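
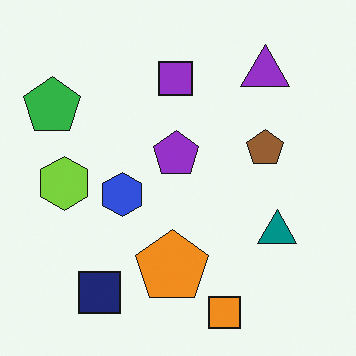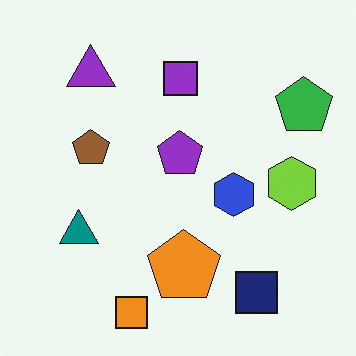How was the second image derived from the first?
The image was flipped horizontally (left ↔ right).

The green pentagon is in the top-left of the first image and the top-right of the second — shapes on opposite sides of the vertical midline have swapped in a mirror flip.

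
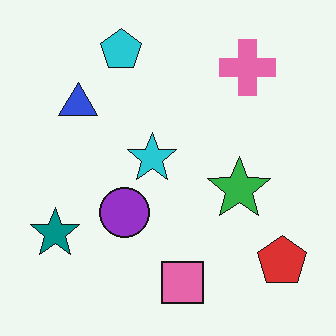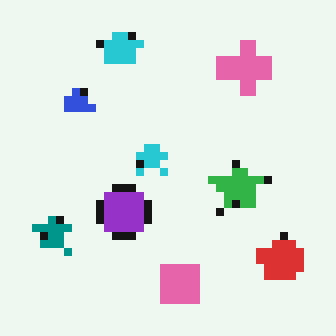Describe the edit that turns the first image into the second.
The transformation is: moderately pixelated.

Shapes are reduced to large square blocks; fine edges and outlines are lost — a downscale-then-upscale (mosaic) effect.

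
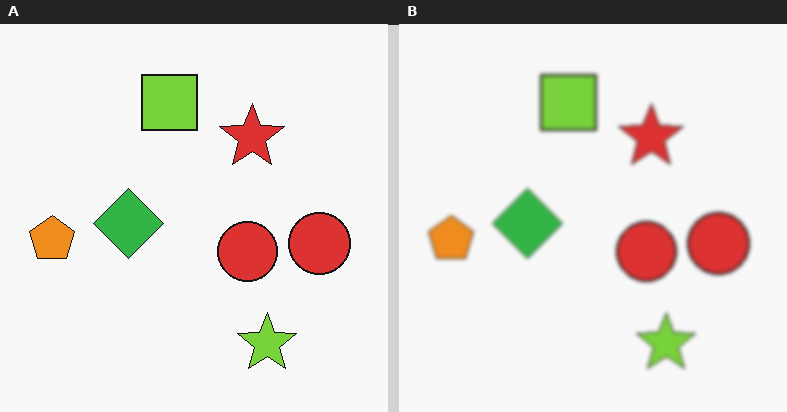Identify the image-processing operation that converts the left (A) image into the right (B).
Given a subtle gaussian blur.

Shape edges and outlines are uniformly softened across the whole image.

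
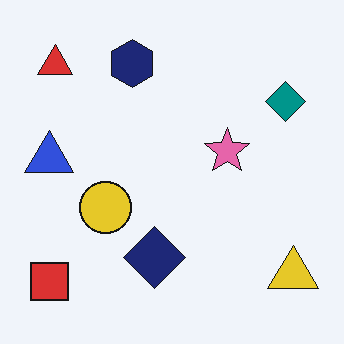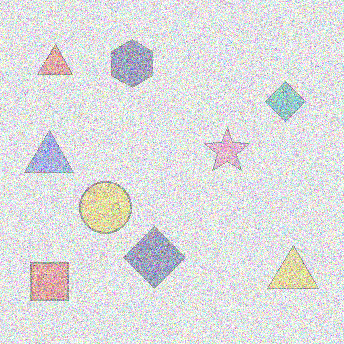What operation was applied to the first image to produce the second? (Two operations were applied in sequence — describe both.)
Given much lower contrast, then degraded with a thick layer of grain.

Tones are pushed toward mid-grey across the whole image — a global contrast change. Random speckle covers the whole image, including the flat background.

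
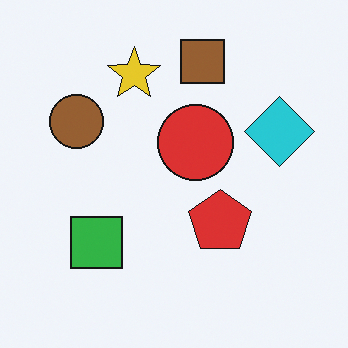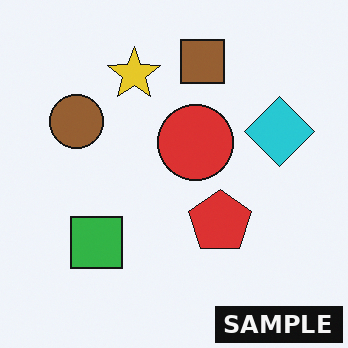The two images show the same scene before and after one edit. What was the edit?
The image was watermarked with the text "SAMPLE" in the lower-right corner.

A dark label reading "SAMPLE" appears in the lower-right corner.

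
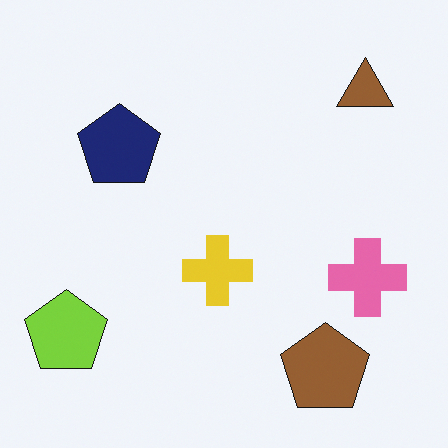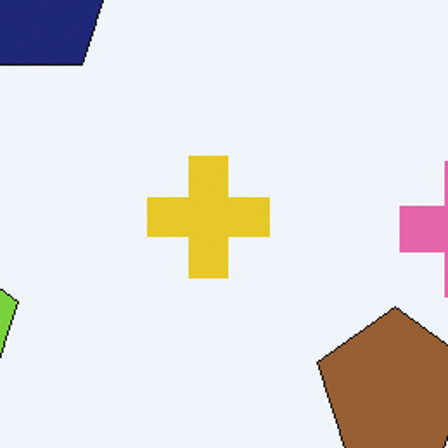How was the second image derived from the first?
The image was cropped tightly and scaled back up.

The visible shapes are larger and the field of view is narrower; shapes near the original edges may be partly or wholly outside the frame — a crop-and-rescale.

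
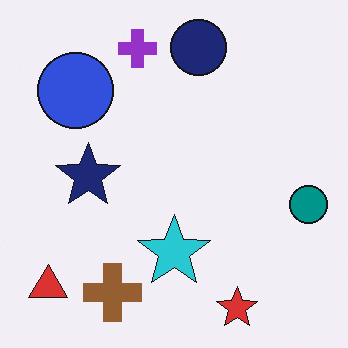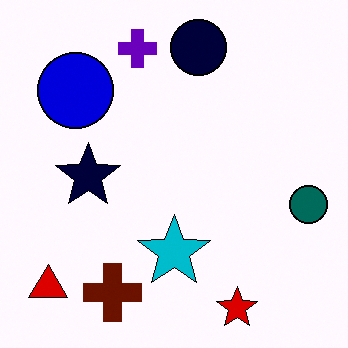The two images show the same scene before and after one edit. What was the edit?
Given much higher contrast.

Tones are pushed away from mid-grey across the whole image — a global contrast change.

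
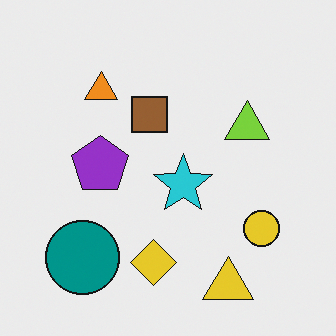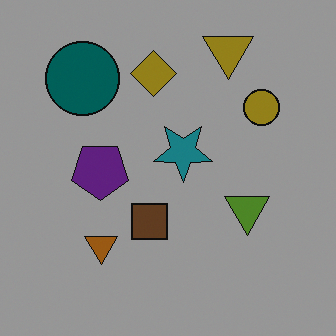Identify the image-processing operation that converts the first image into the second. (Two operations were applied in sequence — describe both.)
The second image is the first darkened a lot, then flipped vertically (top ↔ bottom).

Every pixel — background and shapes alike — is uniformly darkened. The yellow triangle is in the bottom-right of the first image and the top-right of the second — shapes on opposite sides of the horizontal midline have swapped in a mirror flip.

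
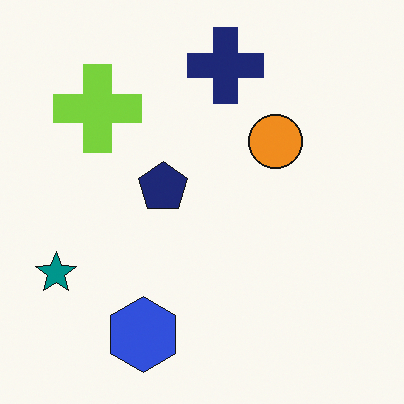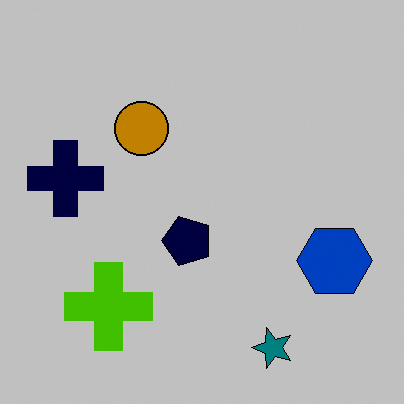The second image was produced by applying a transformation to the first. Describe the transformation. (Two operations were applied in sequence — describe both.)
It was rotated 90° counter-clockwise, then aggressively posterized.

The teal star sits in the bottom-left of the first image and the bottom-right of the second — consistent with a whole-image 90° counter-clockwise rotation. Each flat color has snapped to a coarser quantized level — most visibly, the near-white background has dropped to a flat grey.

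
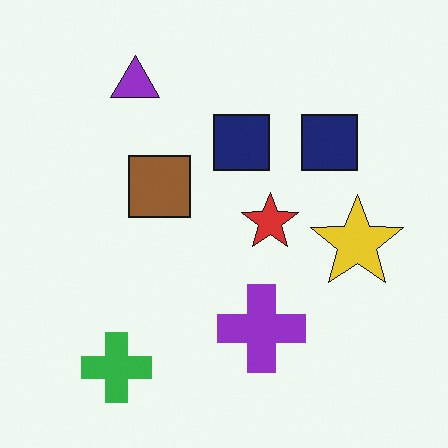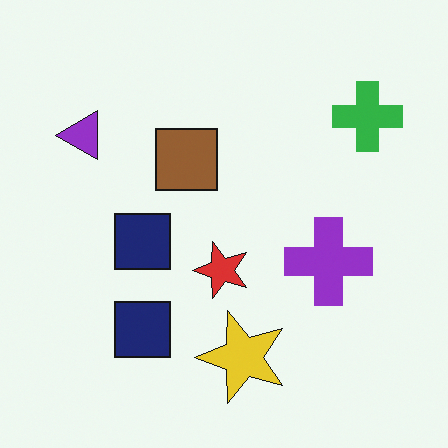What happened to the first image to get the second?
The image was transposed (reflected across the top-left ↔ bottom-right diagonal).

Shapes have swapped their row and column positions — what was in the top-right is now in the bottom-left — a diagonal reflection.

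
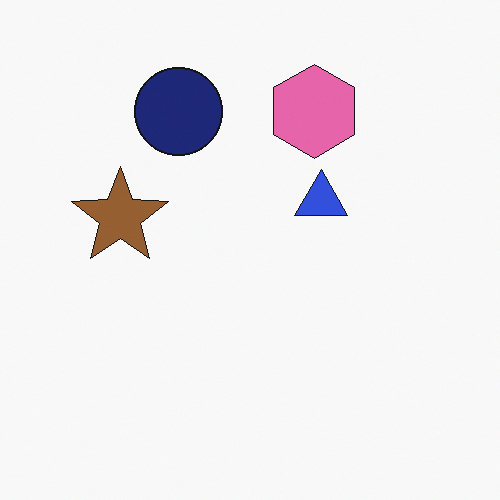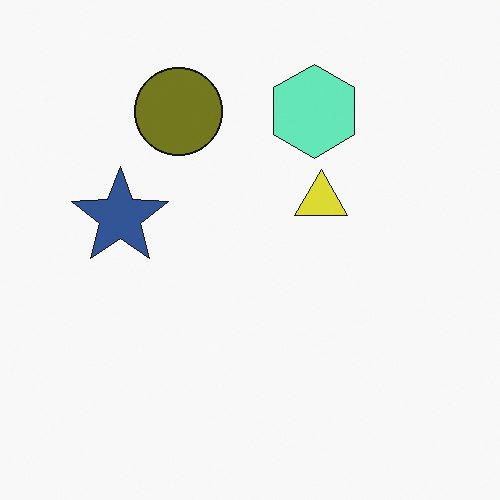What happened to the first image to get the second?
Hue-shifted by a large amount.

Every shape's color has rotated by the same amount around the hue wheel — a uniform hue shift.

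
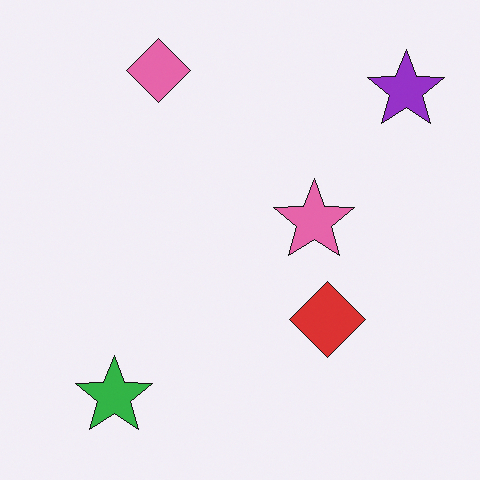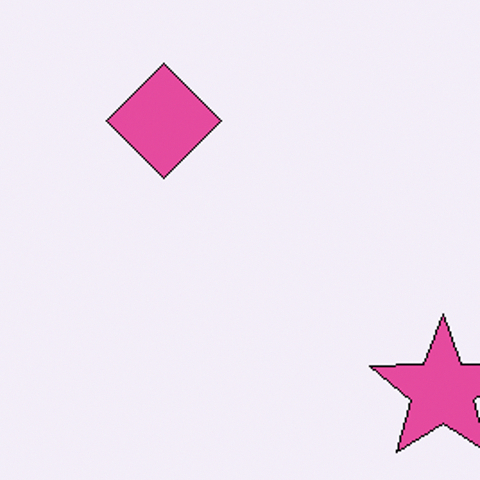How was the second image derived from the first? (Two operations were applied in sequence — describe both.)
It was given slightly increased contrast, then cropped tightly and scaled back up.

Tones are pushed away from mid-grey across the whole image — a global contrast change. The visible shapes are larger and the field of view is narrower; shapes near the original edges may be partly or wholly outside the frame — a crop-and-rescale.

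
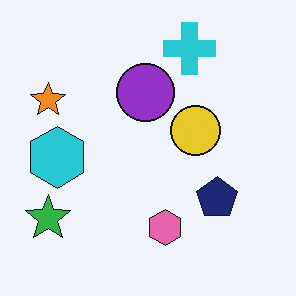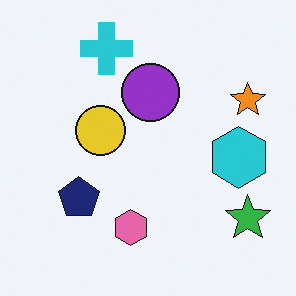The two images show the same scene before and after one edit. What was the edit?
The second image is the first flipped horizontally (left ↔ right).

The orange star is in the left of the first image and the right of the second — shapes on opposite sides of the vertical midline have swapped in a mirror flip.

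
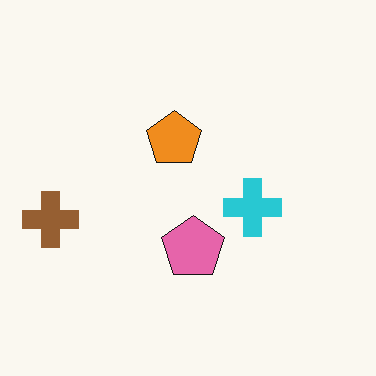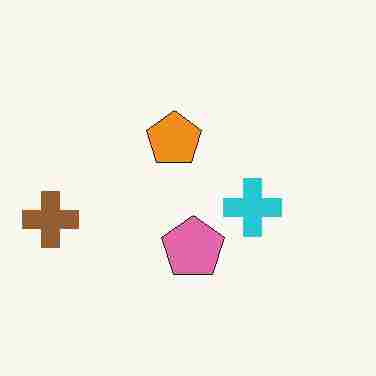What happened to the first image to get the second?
It was heavily JPEG-compressed with obvious blocking artifacts.

Blocky 8×8 compression artifacts appear around shape edges and the flat background shows ringing — characteristic JPEG degradation.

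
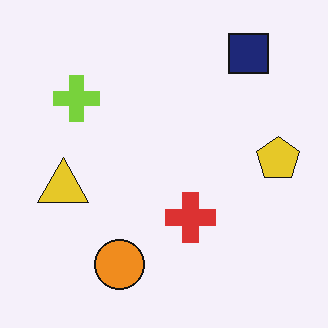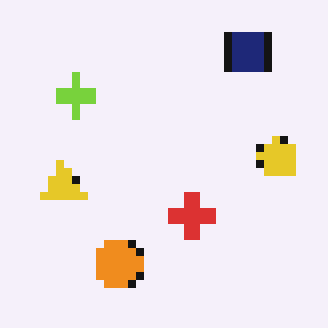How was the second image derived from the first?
Pixelated into visible square blocks.

Shapes are reduced to large square blocks; fine edges and outlines are lost — a downscale-then-upscale (mosaic) effect.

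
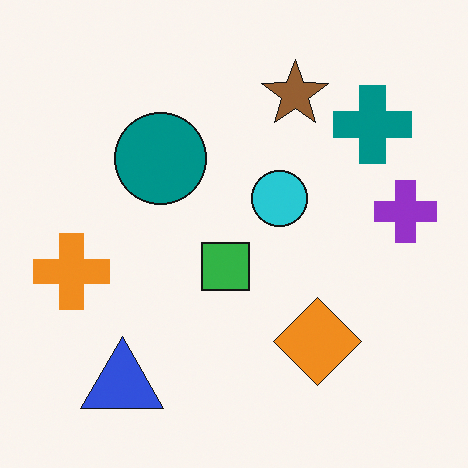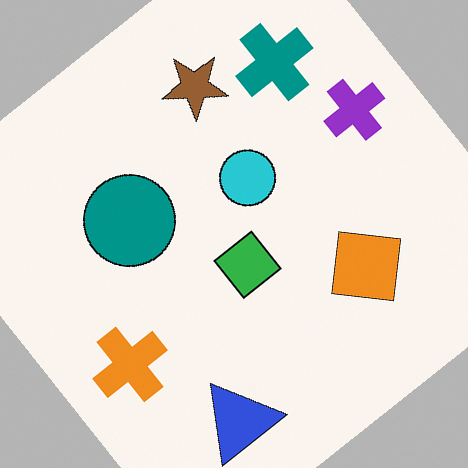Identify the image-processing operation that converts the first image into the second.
The second image is the first rotated counter-clockwise by a large amount — several tens of degrees.

Every shape is tilted by the same angle and the image corners show triangular fill wedges — a whole-image rotation by a non-right angle.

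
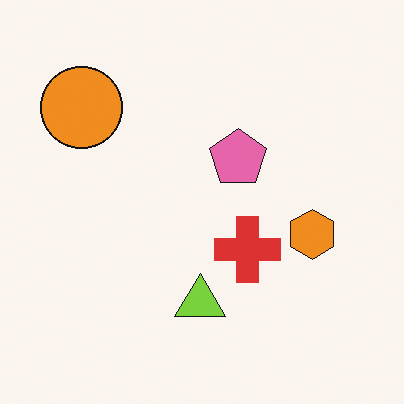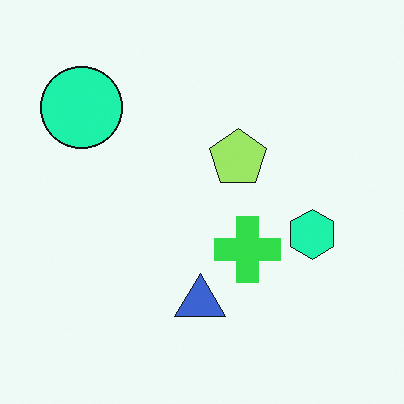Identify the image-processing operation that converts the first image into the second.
The second image is the first hue-shifted through roughly a third of the color wheel.

Every shape's color has rotated by the same amount around the hue wheel — a uniform hue shift.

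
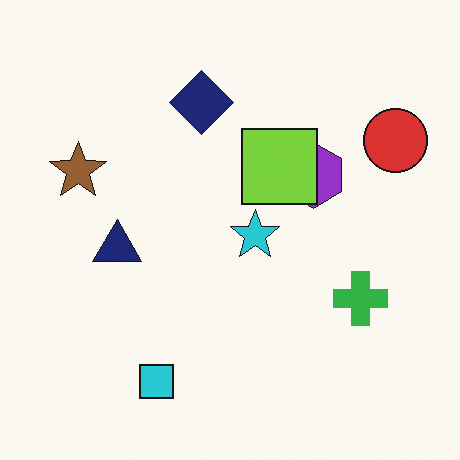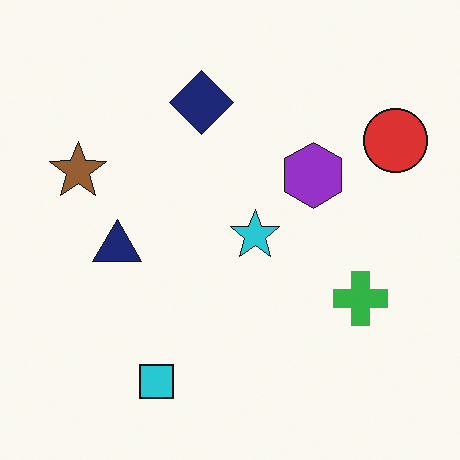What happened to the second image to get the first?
The image was overlaid with an additional lime square.

A lime square appears in the first image that is absent from the second.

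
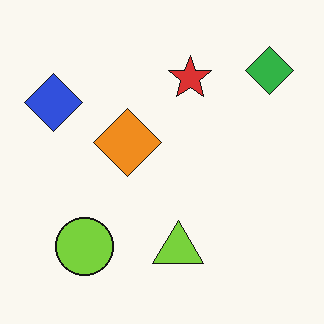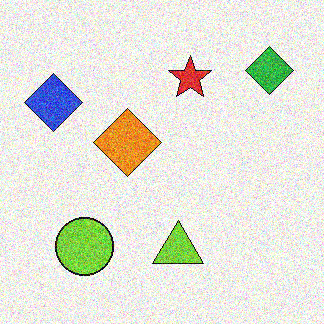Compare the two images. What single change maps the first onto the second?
This is the original image degraded with strong gaussian noise.

Random speckle covers the whole image, including the flat background.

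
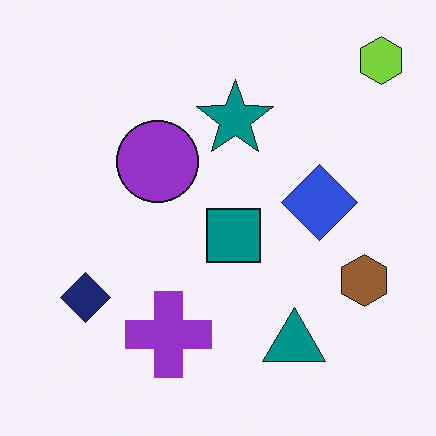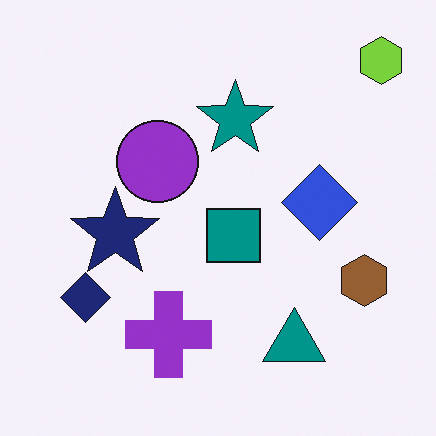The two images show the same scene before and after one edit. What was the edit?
This is the original image overlaid with an additional navy star.

A navy star appears in the second image that is absent from the first.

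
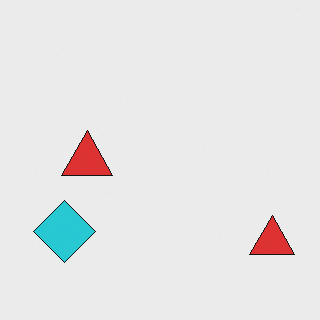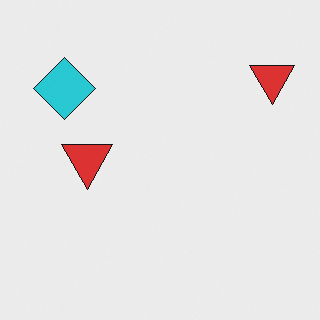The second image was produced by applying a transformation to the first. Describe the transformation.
This is the original image flipped vertically (top ↔ bottom).

The cyan diamond is in the bottom-left of the first image and the top-left of the second — shapes on opposite sides of the horizontal midline have swapped in a mirror flip.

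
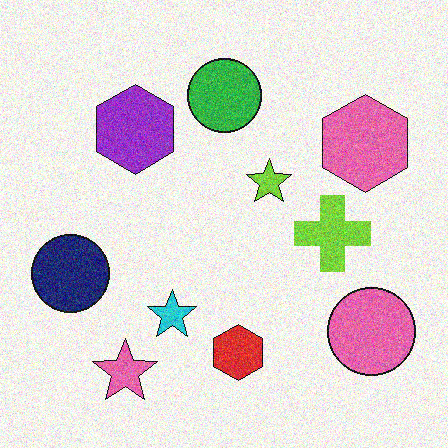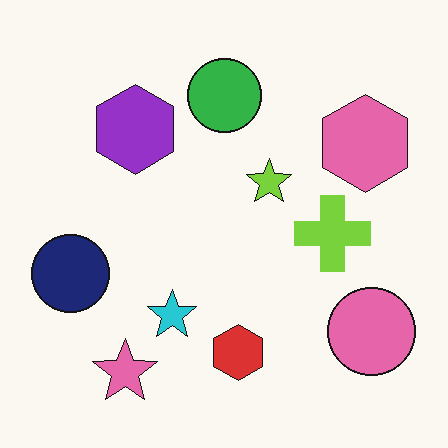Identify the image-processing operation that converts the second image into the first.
The first image is the second degraded with moderate additive noise.

Random speckle covers the whole image, including the flat background.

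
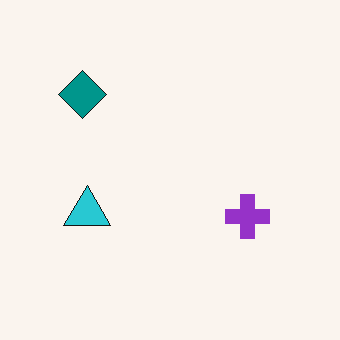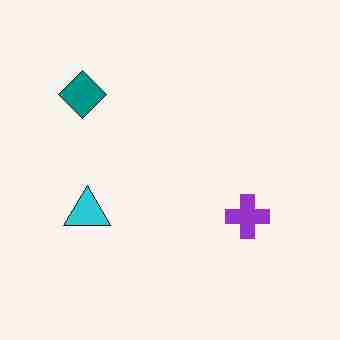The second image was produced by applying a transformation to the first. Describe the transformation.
The transformation is: heavily JPEG-compressed with obvious blocking artifacts.

Blocky 8×8 compression artifacts appear around shape edges and the flat background shows ringing — characteristic JPEG degradation.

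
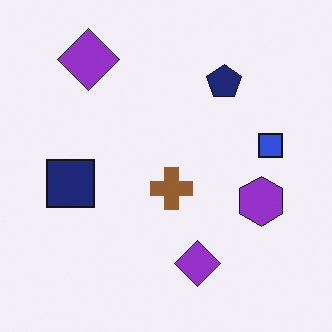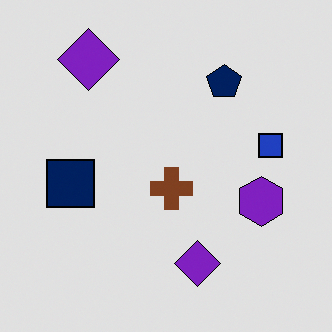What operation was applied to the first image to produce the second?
This is the original image posterized to a reduced palette.

Each flat color has snapped to a coarser quantized level — most visibly, the near-white background has dropped to a flat grey.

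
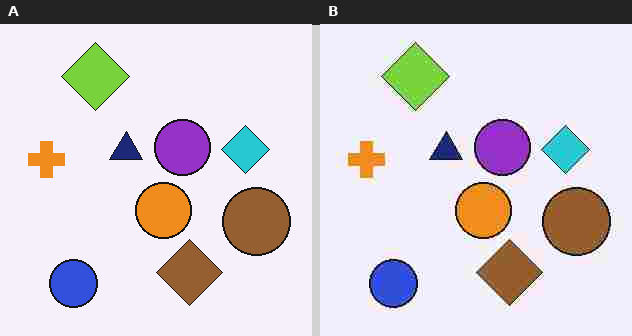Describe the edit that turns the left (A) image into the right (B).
The image was heavily JPEG-compressed with obvious blocking artifacts.

Blocky 8×8 compression artifacts appear around shape edges and the flat background shows ringing — characteristic JPEG degradation.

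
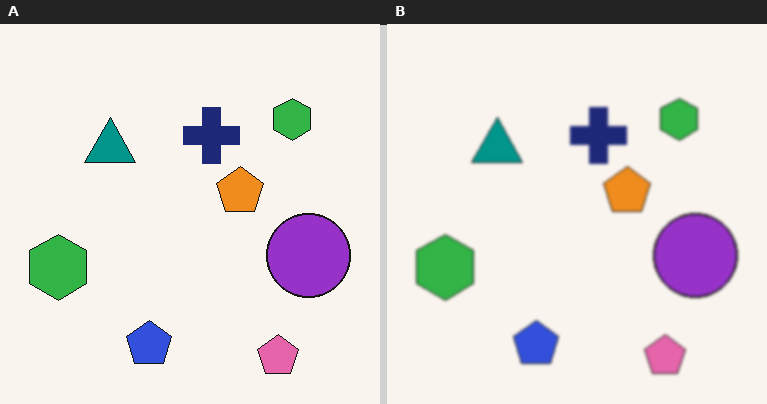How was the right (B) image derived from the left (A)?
This is the original image slightly softened.

Shape edges and outlines are uniformly softened across the whole image.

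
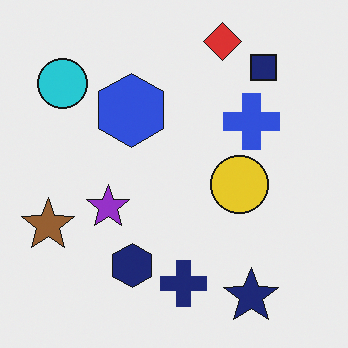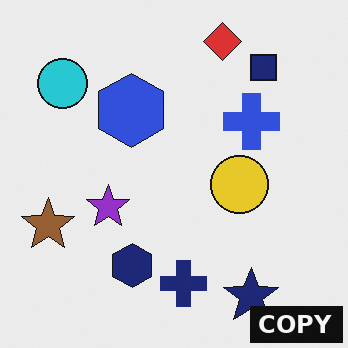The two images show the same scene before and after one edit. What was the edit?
Watermarked with the text "COPY" in the lower-right corner.

A dark label reading "COPY" appears in the lower-right corner.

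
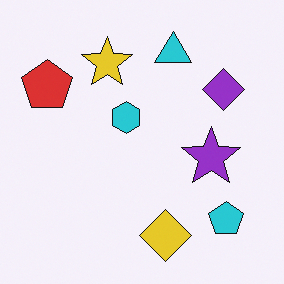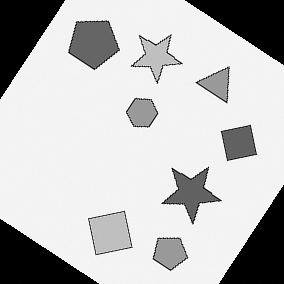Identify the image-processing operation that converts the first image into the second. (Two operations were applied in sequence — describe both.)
The image was converted to grayscale, then rotated clockwise by a large amount — several tens of degrees.

All color is removed — every shape is now a shade of grey. Every shape is tilted by the same angle and the image corners show triangular fill wedges — a whole-image rotation by a non-right angle.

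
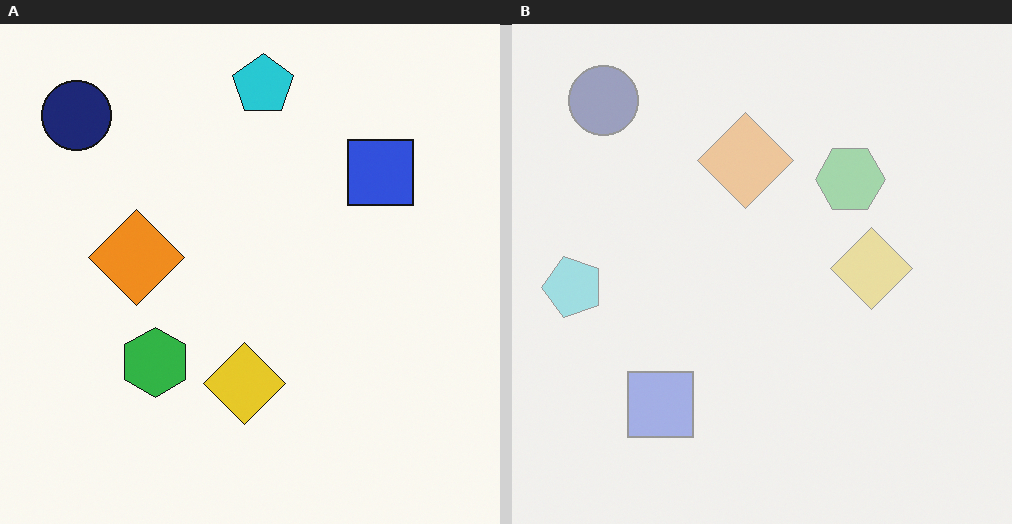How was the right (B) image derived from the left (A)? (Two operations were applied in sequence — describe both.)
This is the original image given much lower contrast, then transposed (reflected across the top-left ↔ bottom-right diagonal).

Tones are pushed toward mid-grey across the whole image — a global contrast change. Shapes have swapped their row and column positions — what was in the top-right is now in the bottom-left — a diagonal reflection.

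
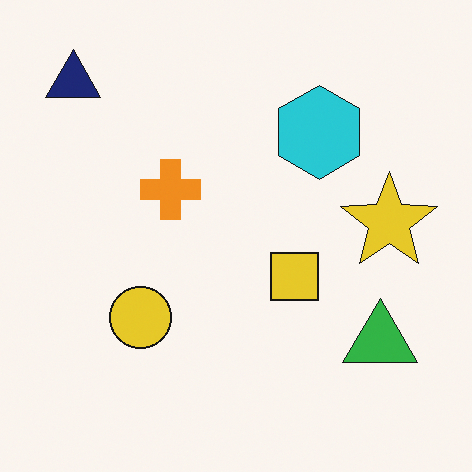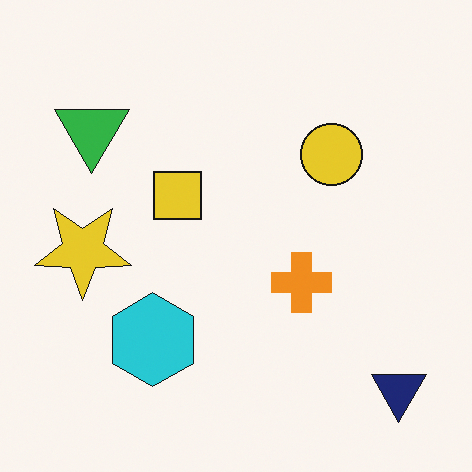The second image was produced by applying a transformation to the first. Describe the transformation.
The second image is the first rotated 180°.

The navy triangle sits in the top-left of the first image and the bottom-right of the second — consistent with a whole-image 180° rotation.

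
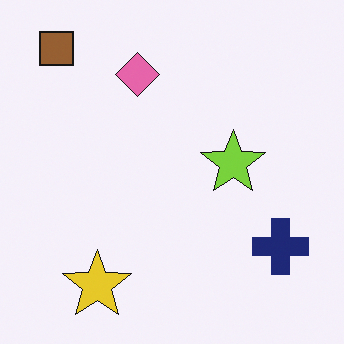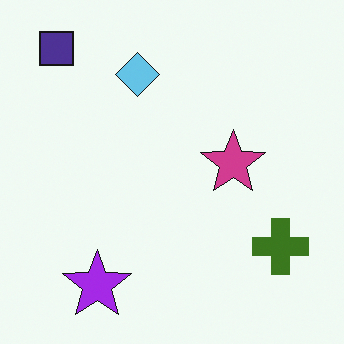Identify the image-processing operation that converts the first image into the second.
Hue-shifted through roughly half the color wheel.

Every shape's color has rotated by the same amount around the hue wheel — a uniform hue shift.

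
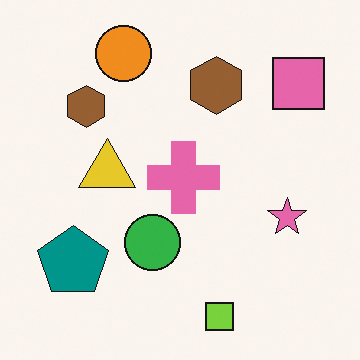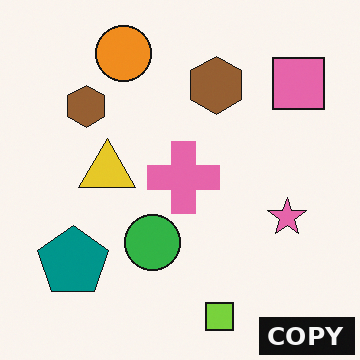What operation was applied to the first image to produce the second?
The transformation is: watermarked with the text "COPY" in the lower-right corner.

A dark label reading "COPY" appears in the lower-right corner.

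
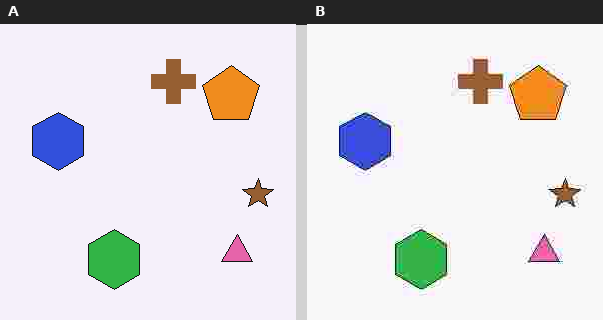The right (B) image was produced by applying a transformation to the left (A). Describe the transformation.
The image was degraded with heavy JPEG compression.

Blocky 8×8 compression artifacts appear around shape edges and the flat background shows ringing — characteristic JPEG degradation.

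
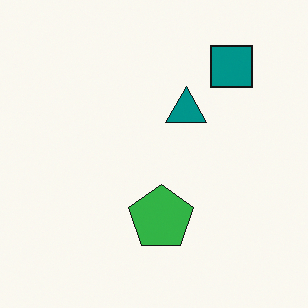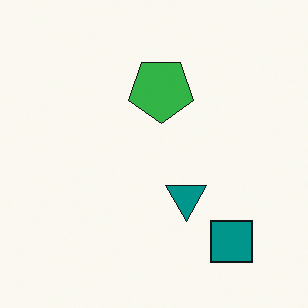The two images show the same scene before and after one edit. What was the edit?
It was flipped vertically (top ↔ bottom).

The teal square is in the top-right of the first image and the bottom-right of the second — shapes on opposite sides of the horizontal midline have swapped in a mirror flip.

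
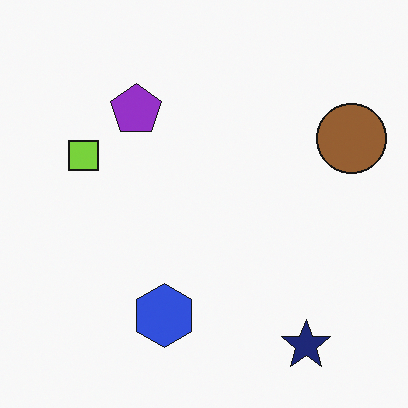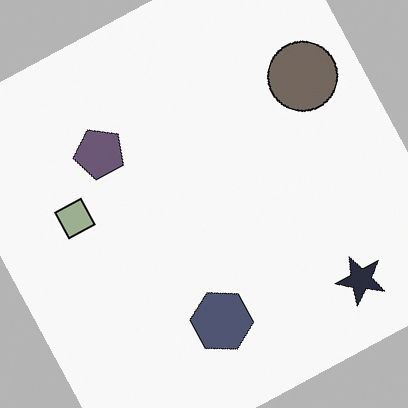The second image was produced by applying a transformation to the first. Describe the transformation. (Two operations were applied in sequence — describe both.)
The transformation is: rotated counter-clockwise by a clearly visible amount, then heavily desaturated.

Every shape is tilted by the same angle and the image corners show triangular fill wedges — a whole-image rotation by a non-right angle. All colors are more muted and greyish — a global saturation change.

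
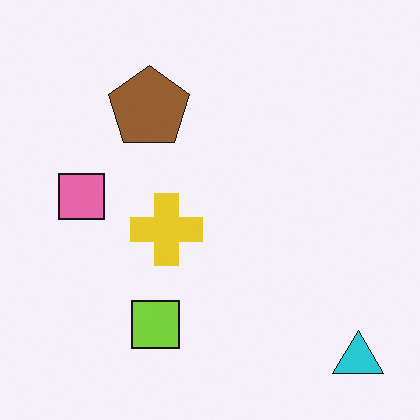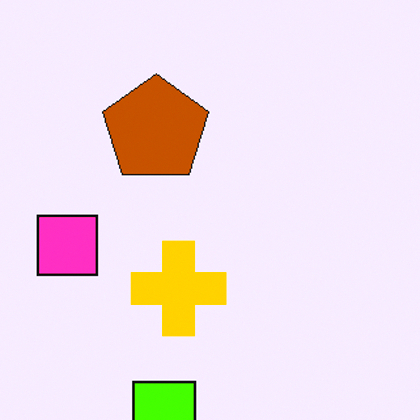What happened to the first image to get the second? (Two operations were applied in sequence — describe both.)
Cropped slightly and scaled back up, then made much more vivid (saturation change).

The visible shapes are larger and the field of view is narrower; shapes near the original edges may be partly or wholly outside the frame — a crop-and-rescale. All colors are more vivid — a global saturation change.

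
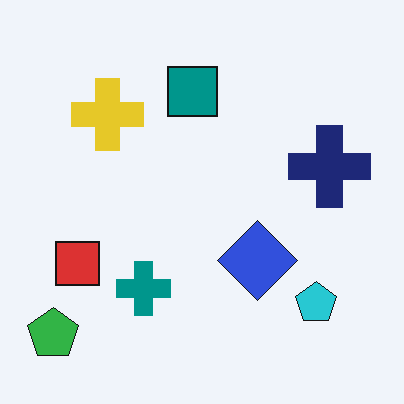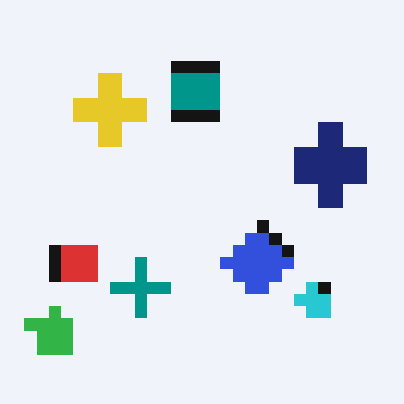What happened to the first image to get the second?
This is the original image coarsely pixelated.

Shapes are reduced to large square blocks; fine edges and outlines are lost — a downscale-then-upscale (mosaic) effect.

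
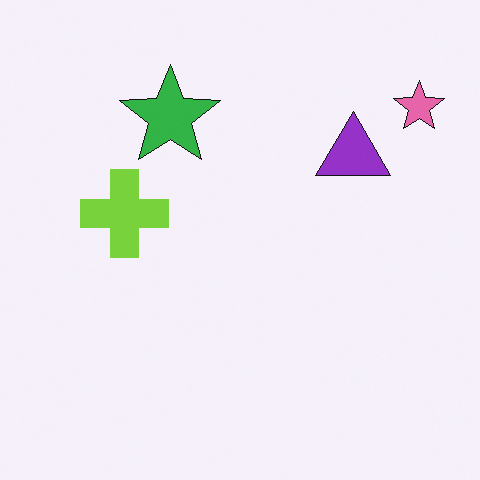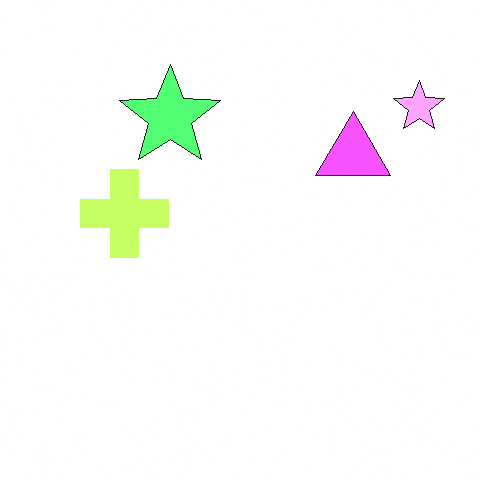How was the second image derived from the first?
The second image is the first noticeably brightened.

Every pixel — background and shapes alike — is uniformly brightened.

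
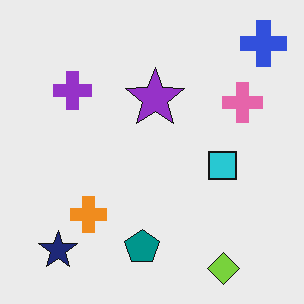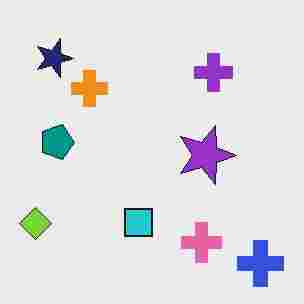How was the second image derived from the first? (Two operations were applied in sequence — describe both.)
This is the original image rotated 90° clockwise, then heavily JPEG-compressed with obvious blocking artifacts.

The blue cross sits in the top-right of the first image and the bottom-right of the second — consistent with a whole-image 90° clockwise rotation. Blocky 8×8 compression artifacts appear around shape edges and the flat background shows ringing — characteristic JPEG degradation.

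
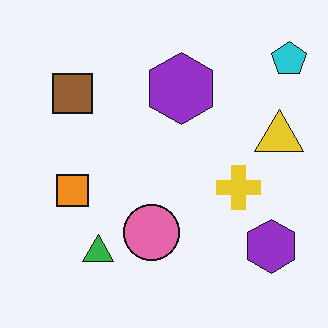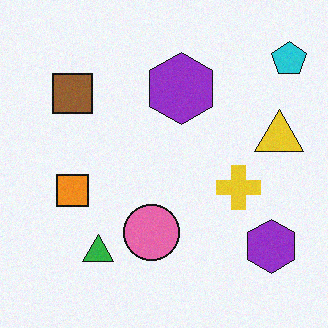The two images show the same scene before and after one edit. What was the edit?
This is the original image degraded with a light layer of grain.

Random speckle covers the whole image, including the flat background.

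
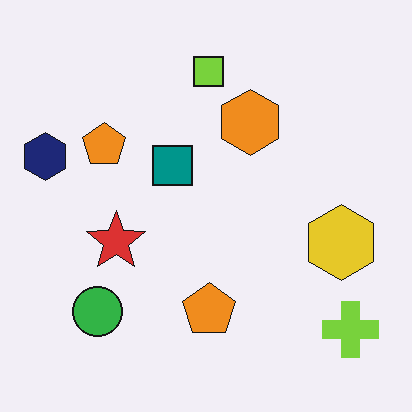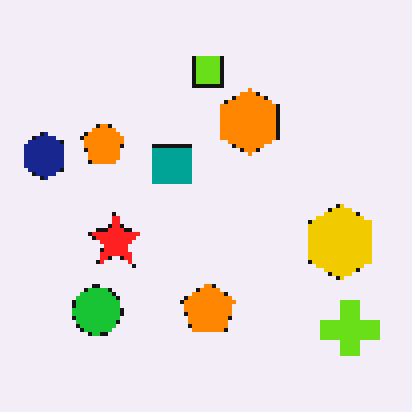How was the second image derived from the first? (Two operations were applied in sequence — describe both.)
This is the original image slightly oversaturated, then mildly pixelated.

All colors are more vivid — a global saturation change. Shapes are reduced to large square blocks; fine edges and outlines are lost — a downscale-then-upscale (mosaic) effect.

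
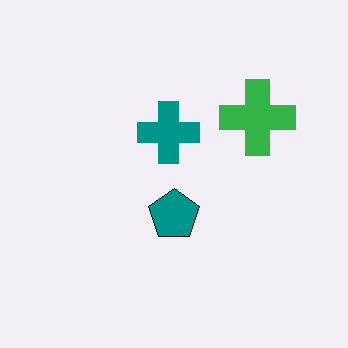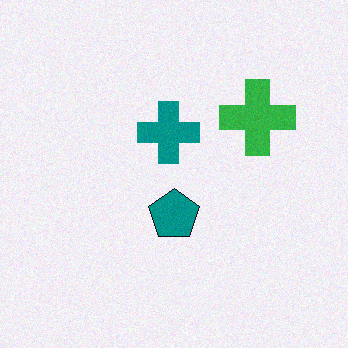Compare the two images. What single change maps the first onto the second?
The image was degraded with light additive noise.

Random speckle covers the whole image, including the flat background.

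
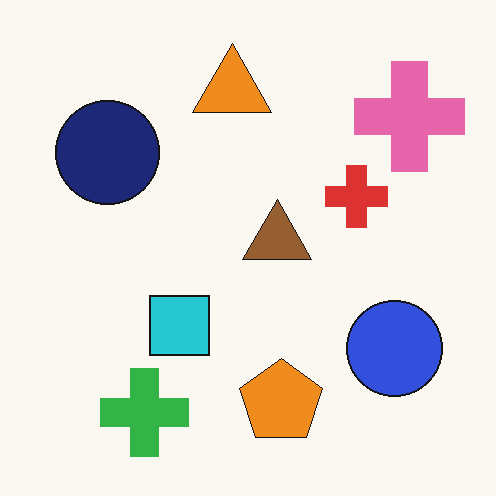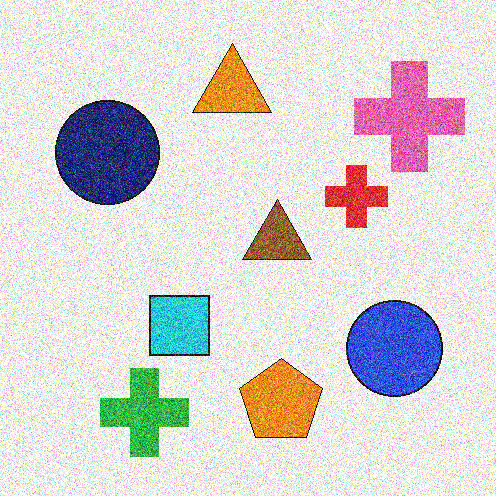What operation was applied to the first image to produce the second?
The image was degraded with heavy additive noise.

Random speckle covers the whole image, including the flat background.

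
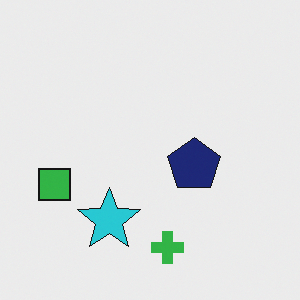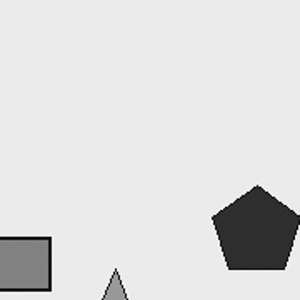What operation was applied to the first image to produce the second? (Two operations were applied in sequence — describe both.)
Cropped tightly and scaled back up, then converted to grayscale.

The visible shapes are larger and the field of view is narrower; shapes near the original edges may be partly or wholly outside the frame — a crop-and-rescale. All color is removed — every shape is now a shade of grey.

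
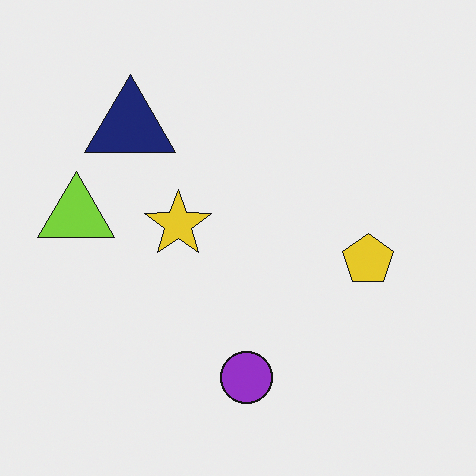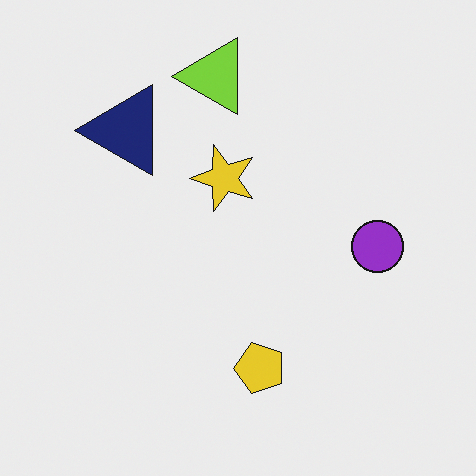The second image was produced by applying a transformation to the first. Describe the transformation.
The second image is the first transposed (reflected across the top-left ↔ bottom-right diagonal).

Shapes have swapped their row and column positions — what was in the top-right is now in the bottom-left — a diagonal reflection.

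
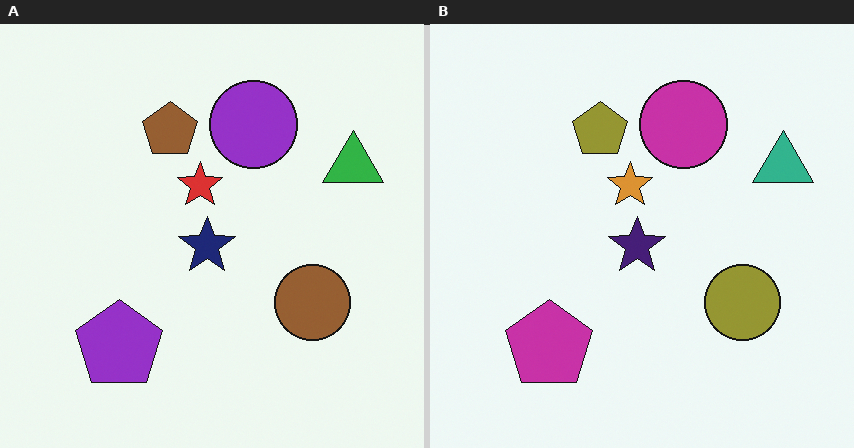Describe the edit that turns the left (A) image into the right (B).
It was hue-shifted slightly.

Every shape's color has rotated by the same amount around the hue wheel — a uniform hue shift.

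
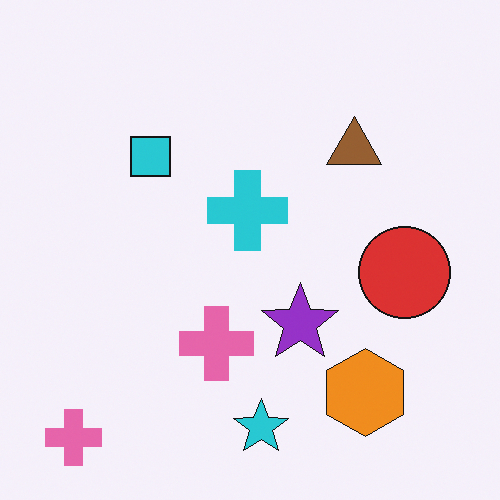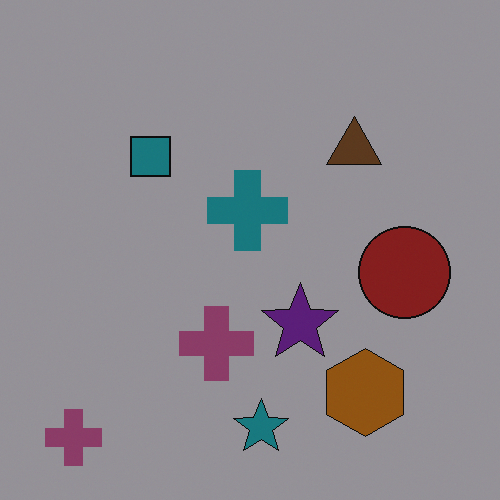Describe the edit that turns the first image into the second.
Noticeably darkened.

Every pixel — background and shapes alike — is uniformly darkened.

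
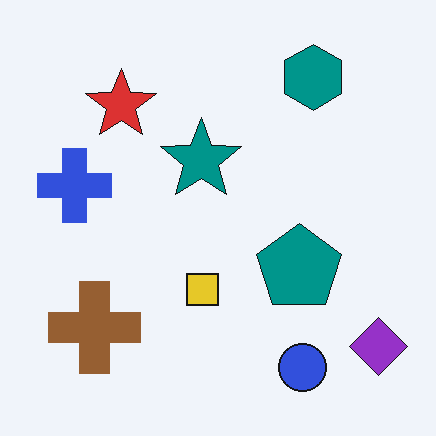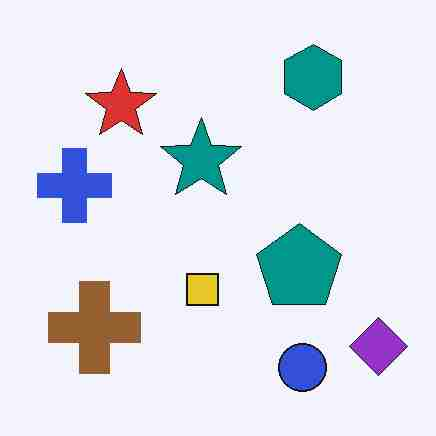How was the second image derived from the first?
The second image is the first degraded with heavy JPEG compression.

Blocky 8×8 compression artifacts appear around shape edges and the flat background shows ringing — characteristic JPEG degradation.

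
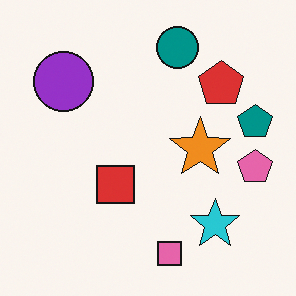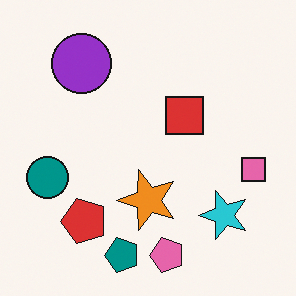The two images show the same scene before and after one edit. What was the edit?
The second image is the first transposed (reflected across the top-left ↔ bottom-right diagonal).

Shapes have swapped their row and column positions — what was in the top-right is now in the bottom-left — a diagonal reflection.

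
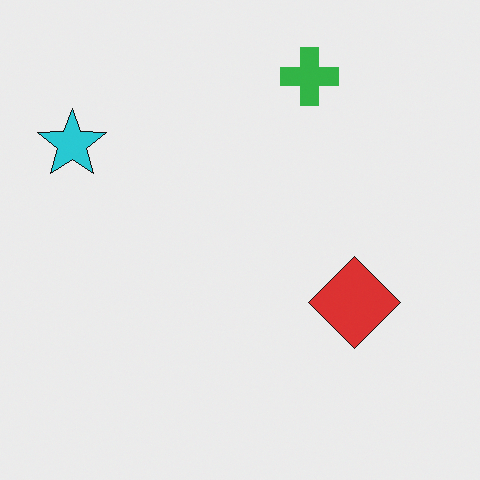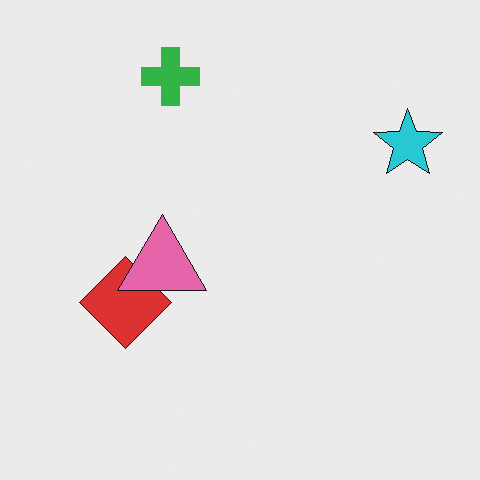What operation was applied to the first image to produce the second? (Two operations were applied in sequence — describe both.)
The image was flipped horizontally (left ↔ right), then overlaid with an additional pink triangle.

The cyan star is in the top-left of the first image and the top-right of the second — shapes on opposite sides of the vertical midline have swapped in a mirror flip. A pink triangle appears in the second image that is absent from the first.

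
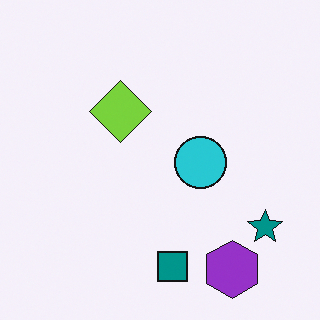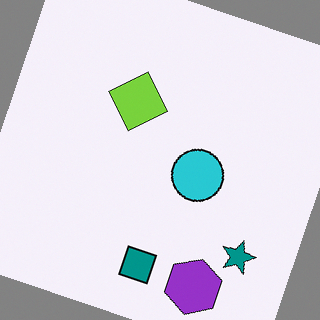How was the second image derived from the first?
The second image is the first rotated clockwise by a moderate amount.

Every shape is tilted by the same angle and the image corners show triangular fill wedges — a whole-image rotation by a non-right angle.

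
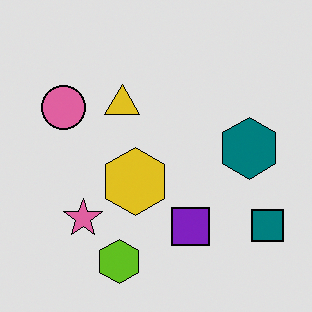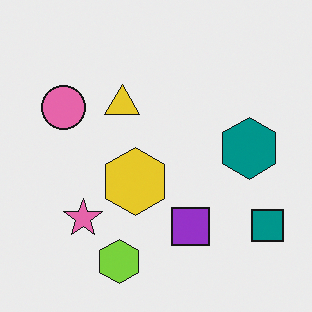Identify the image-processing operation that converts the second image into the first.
The transformation is: moderately posterized.

Each flat color has snapped to a coarser quantized level — most visibly, the near-white background has dropped to a flat grey.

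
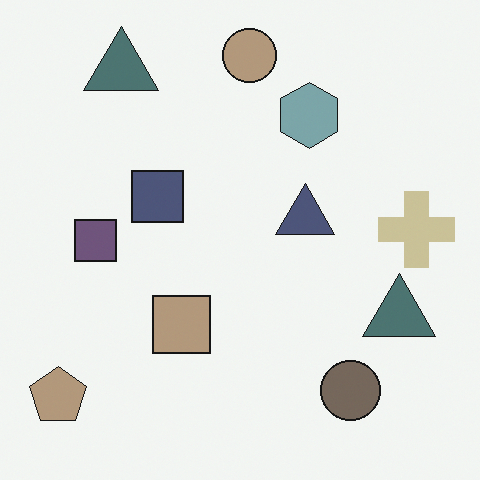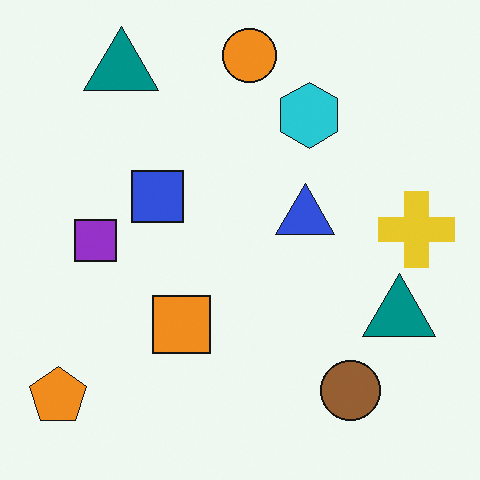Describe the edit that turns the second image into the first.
Heavily desaturated.

All colors are more muted and greyish — a global saturation change.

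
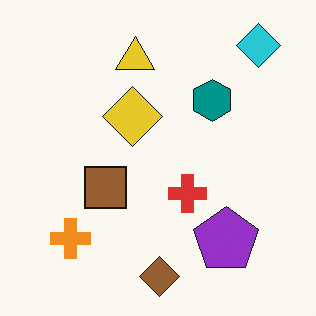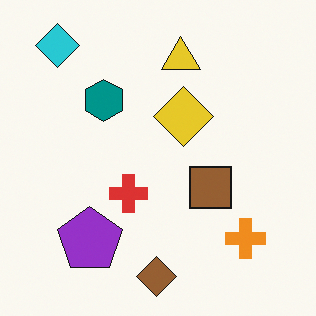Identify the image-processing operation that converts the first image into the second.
The second image is the first flipped horizontally (left ↔ right).

The cyan diamond is in the top-right of the first image and the top-left of the second — shapes on opposite sides of the vertical midline have swapped in a mirror flip.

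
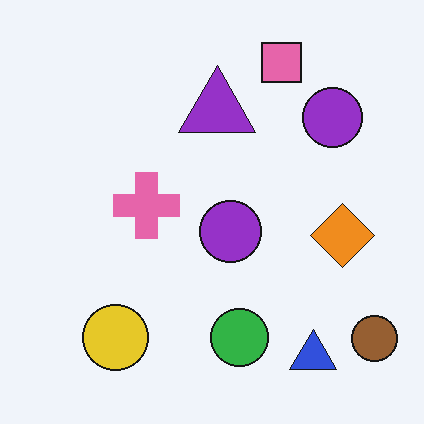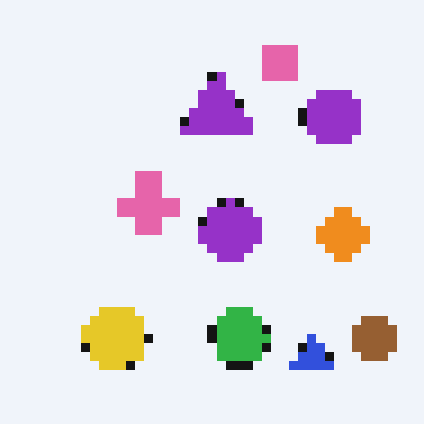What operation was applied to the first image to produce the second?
It was coarsely pixelated.

Shapes are reduced to large square blocks; fine edges and outlines are lost — a downscale-then-upscale (mosaic) effect.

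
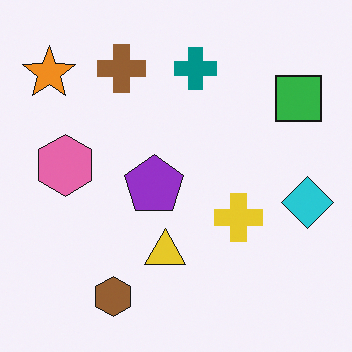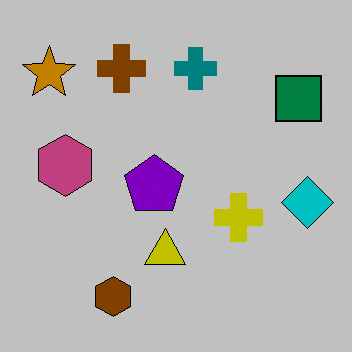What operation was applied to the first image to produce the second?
The transformation is: heavily posterized to just a handful of flat colors.

Each flat color has snapped to a coarser quantized level — most visibly, the near-white background has dropped to a flat grey.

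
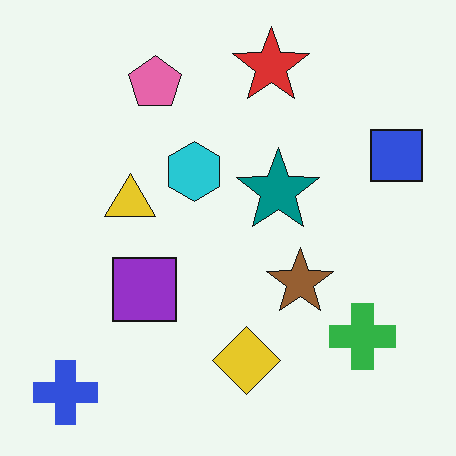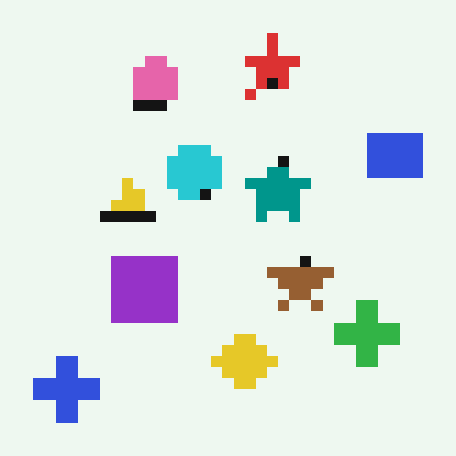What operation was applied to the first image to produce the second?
Heavily pixelated into large blocks.

Shapes are reduced to large square blocks; fine edges and outlines are lost — a downscale-then-upscale (mosaic) effect.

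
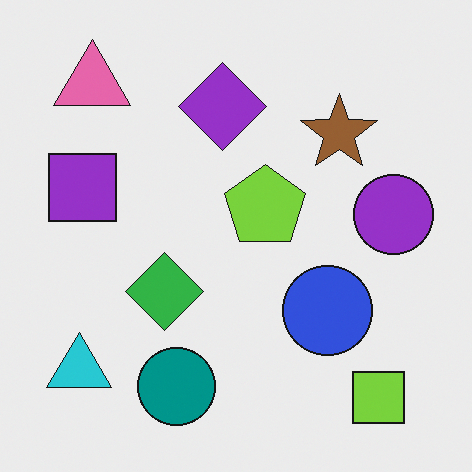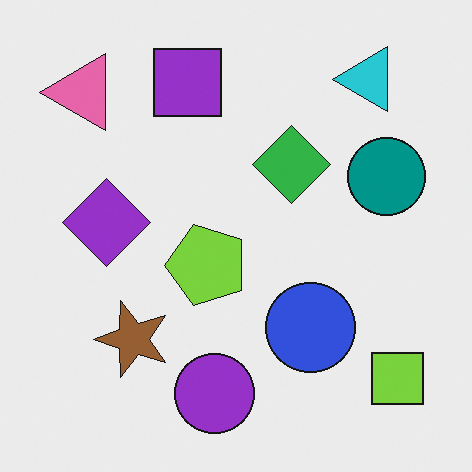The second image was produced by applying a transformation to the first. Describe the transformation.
The image was transposed (reflected across the top-left ↔ bottom-right diagonal).

Shapes have swapped their row and column positions — what was in the top-right is now in the bottom-left — a diagonal reflection.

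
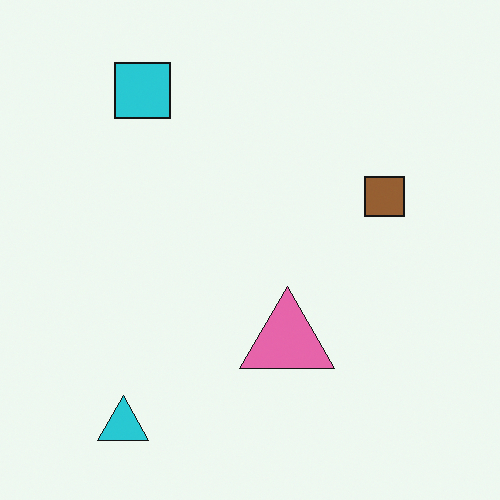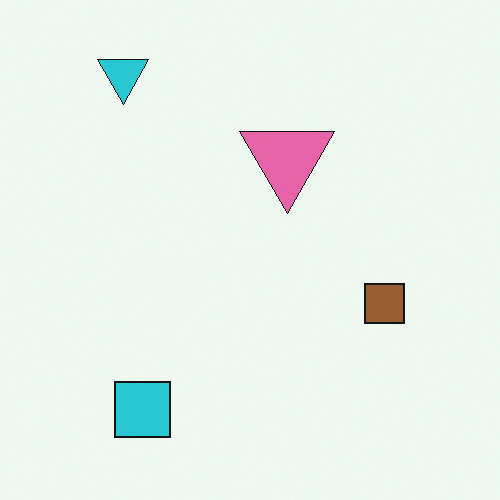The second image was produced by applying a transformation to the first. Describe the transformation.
This is the original image flipped vertically (top ↔ bottom).

The cyan triangle is in the bottom-left of the first image and the top-left of the second — shapes on opposite sides of the horizontal midline have swapped in a mirror flip.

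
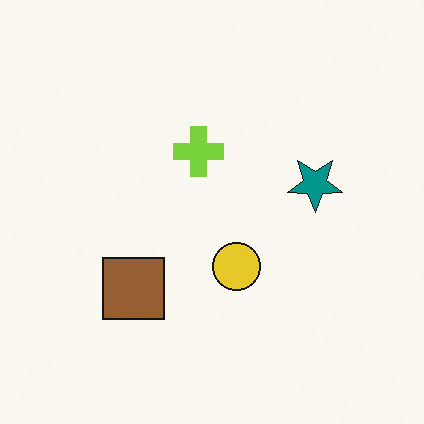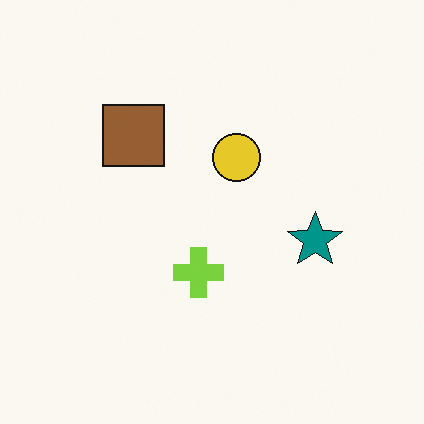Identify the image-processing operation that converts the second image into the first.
The first image is the second flipped vertically (top ↔ bottom).

The brown square is in the top-left of the second image and the bottom-left of the first — shapes on opposite sides of the horizontal midline have swapped in a mirror flip.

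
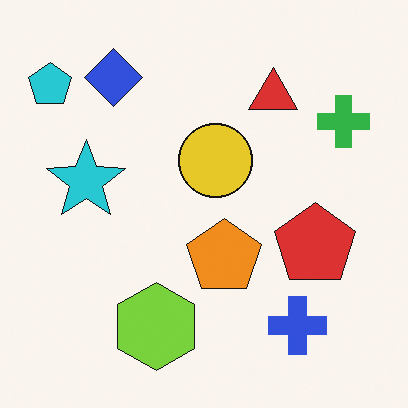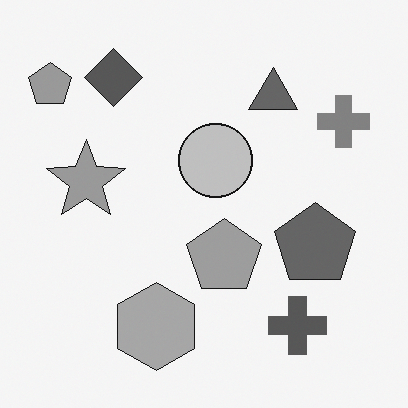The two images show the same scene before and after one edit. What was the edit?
This is the original image converted to grayscale.

All color is removed — every shape is now a shade of grey.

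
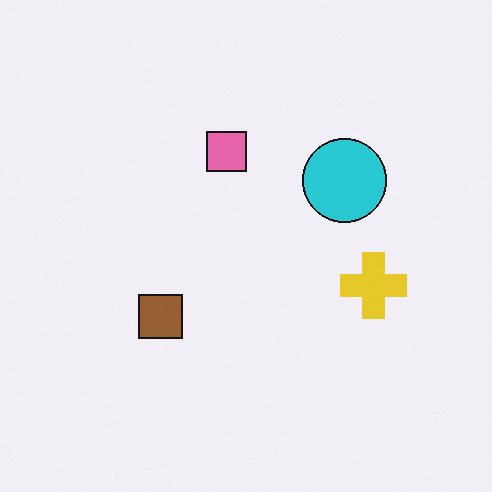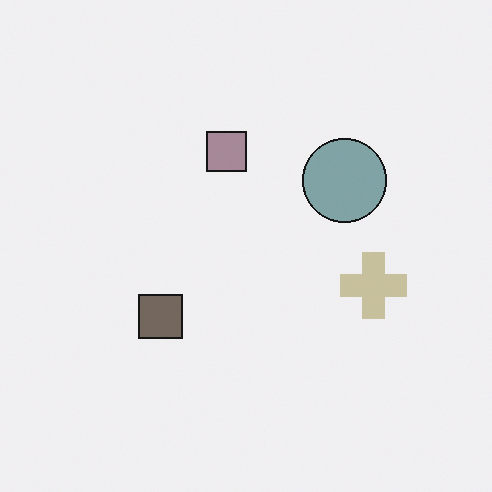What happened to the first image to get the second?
The image was heavily desaturated.

All colors are more muted and greyish — a global saturation change.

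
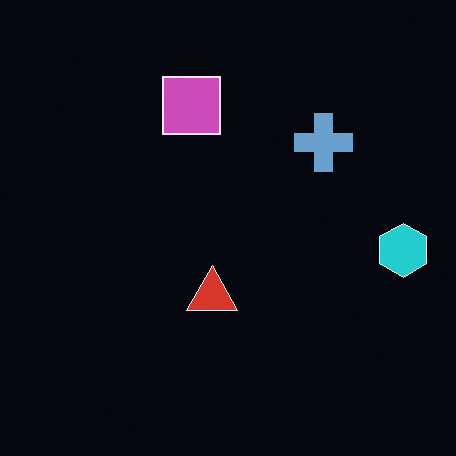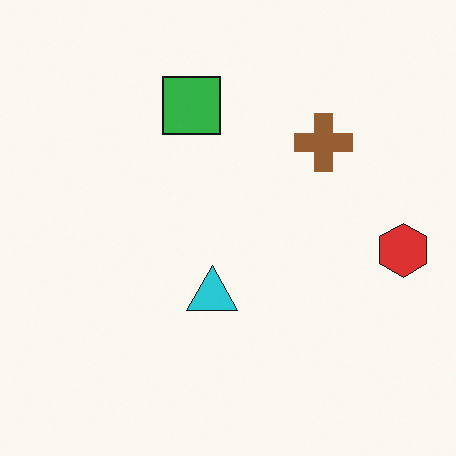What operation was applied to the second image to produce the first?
This is the original image color-inverted (negative).

The light background has become dark and every shape's color is its complement — a photographic negative.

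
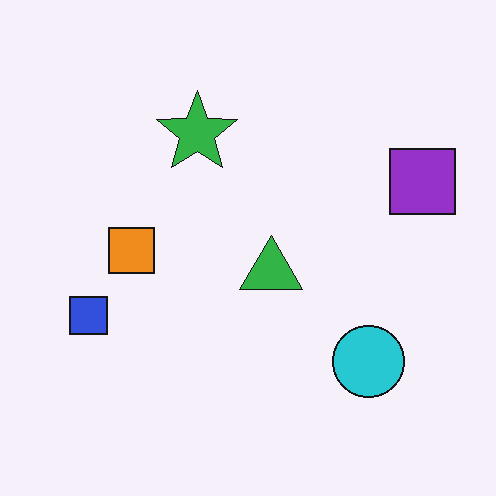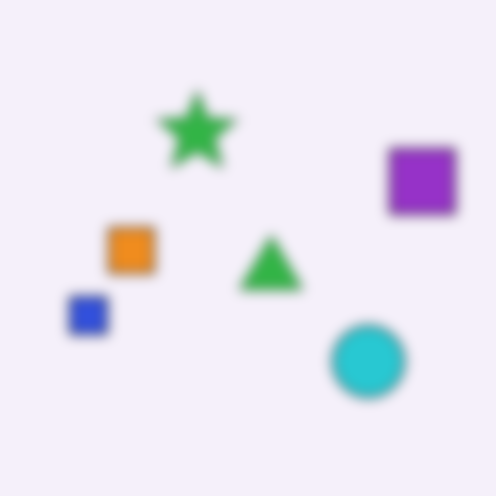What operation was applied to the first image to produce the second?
It was heavily blurred.

Shape edges and outlines are uniformly softened across the whole image.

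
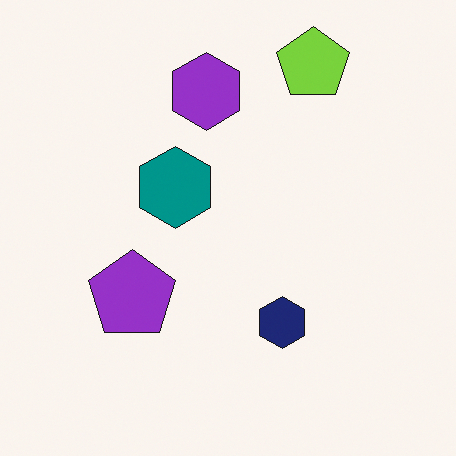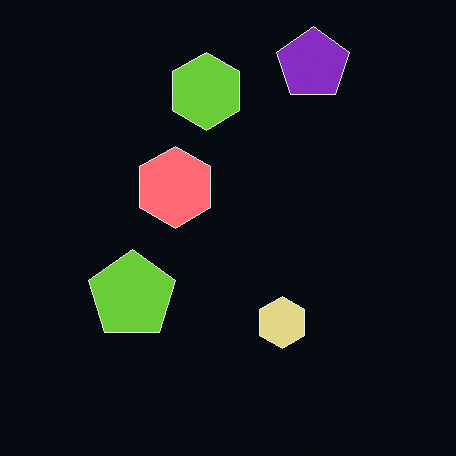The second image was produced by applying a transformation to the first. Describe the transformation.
The transformation is: color-inverted (negative).

The light background has become dark and every shape's color is its complement — a photographic negative.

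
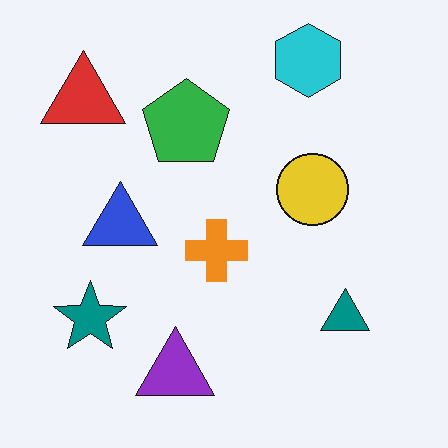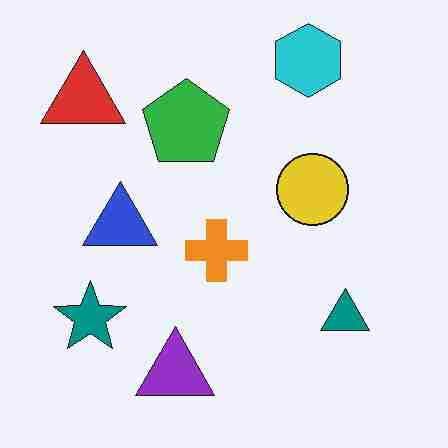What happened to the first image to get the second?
The image was heavily JPEG-compressed with obvious blocking artifacts.

Blocky 8×8 compression artifacts appear around shape edges and the flat background shows ringing — characteristic JPEG degradation.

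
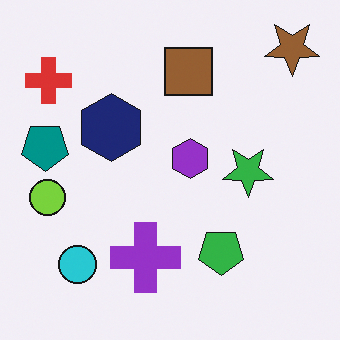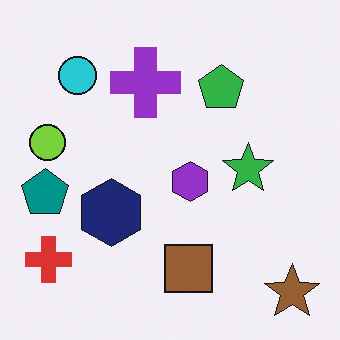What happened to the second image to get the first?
It was flipped vertically (top ↔ bottom).

The brown star is in the bottom-right of the second image and the top-right of the first — shapes on opposite sides of the horizontal midline have swapped in a mirror flip.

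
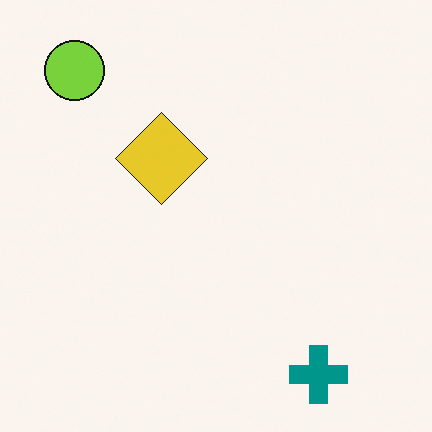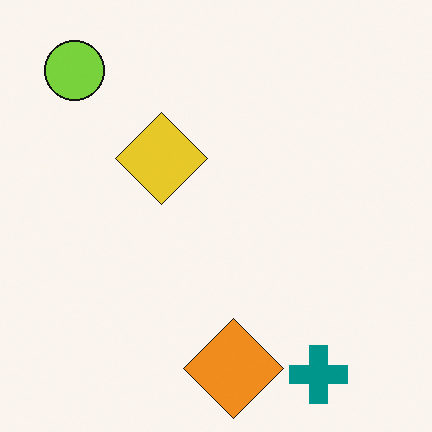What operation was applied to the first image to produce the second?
The transformation is: overlaid with an additional orange diamond.

An orange diamond appears in the second image that is absent from the first.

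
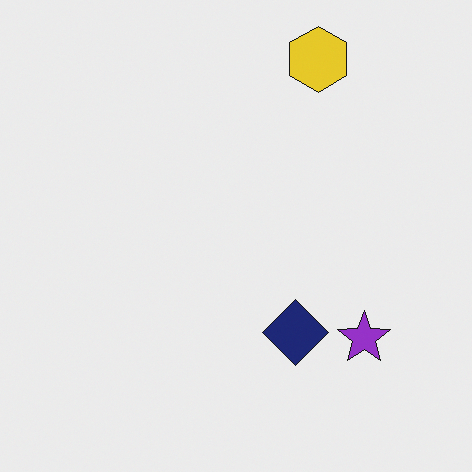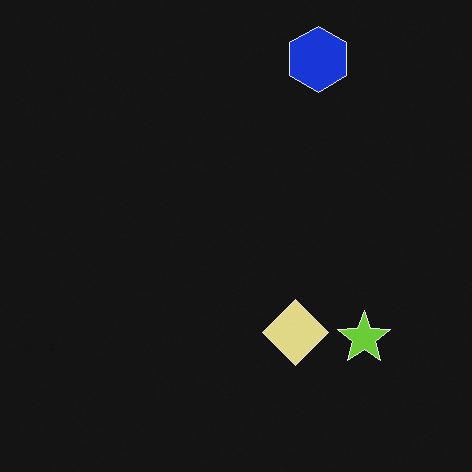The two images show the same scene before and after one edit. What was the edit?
The image was color-inverted (negative).

The light background has become dark and every shape's color is its complement — a photographic negative.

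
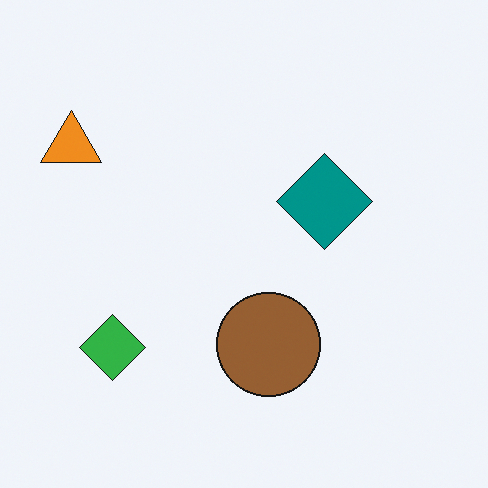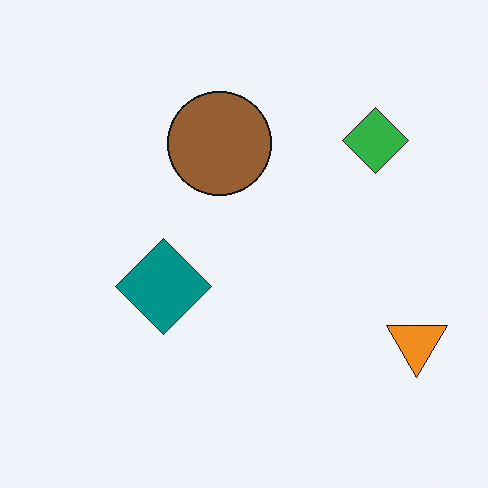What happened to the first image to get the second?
Rotated 180°.

The orange triangle sits in the top-left of the first image and the bottom-right of the second — consistent with a whole-image 180° rotation.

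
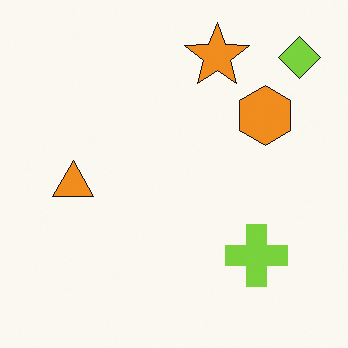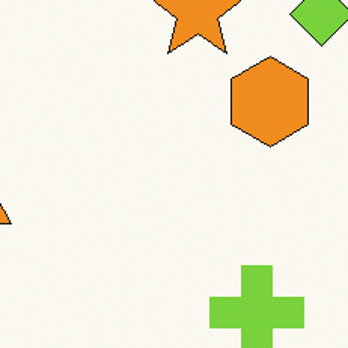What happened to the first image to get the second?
It was cropped to a modestly smaller region and rescaled.

The visible shapes are larger and the field of view is narrower; shapes near the original edges may be partly or wholly outside the frame — a crop-and-rescale.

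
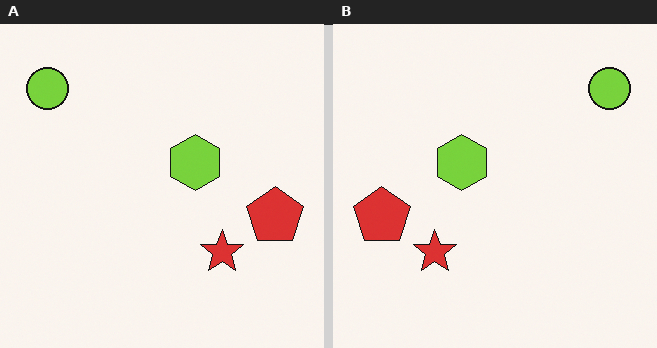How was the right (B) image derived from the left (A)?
Flipped horizontally (left ↔ right).

The lime circle is in the top-left of the left (A) image and the top-right of the right (B) — shapes on opposite sides of the vertical midline have swapped in a mirror flip.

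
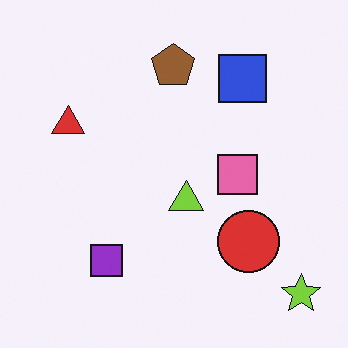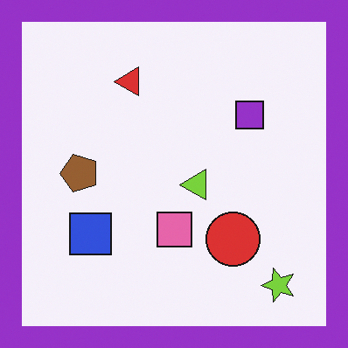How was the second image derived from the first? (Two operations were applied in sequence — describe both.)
Transposed (reflected across the top-left ↔ bottom-right diagonal), then framed with a purple border.

Shapes have swapped their row and column positions — what was in the top-right is now in the bottom-left — a diagonal reflection. A solid purple frame runs around the edge of the second image, with the content slightly shrunk inside it.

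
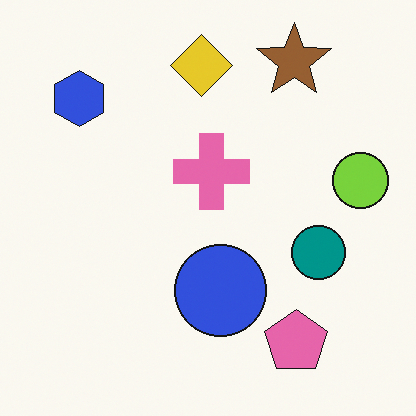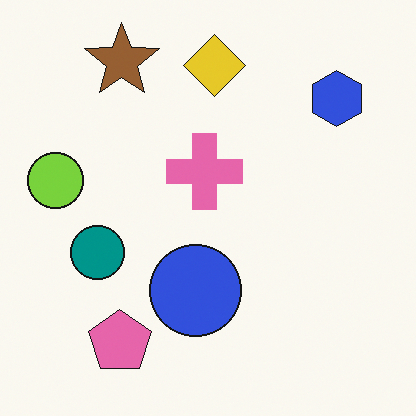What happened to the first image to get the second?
This is the original image flipped horizontally (left ↔ right).

The lime circle is in the right of the first image and the left of the second — shapes on opposite sides of the vertical midline have swapped in a mirror flip.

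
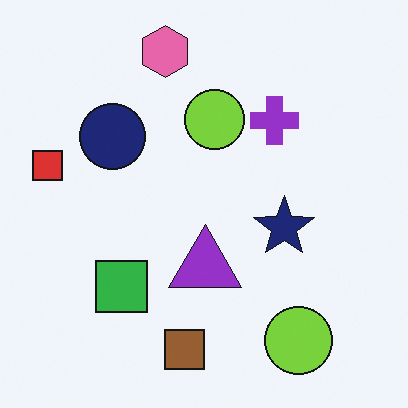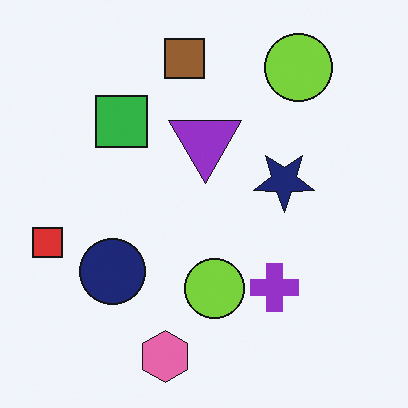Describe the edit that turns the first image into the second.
The second image is the first flipped vertically (top ↔ bottom).

The pink hexagon is in the top of the first image and the bottom of the second — shapes on opposite sides of the horizontal midline have swapped in a mirror flip.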